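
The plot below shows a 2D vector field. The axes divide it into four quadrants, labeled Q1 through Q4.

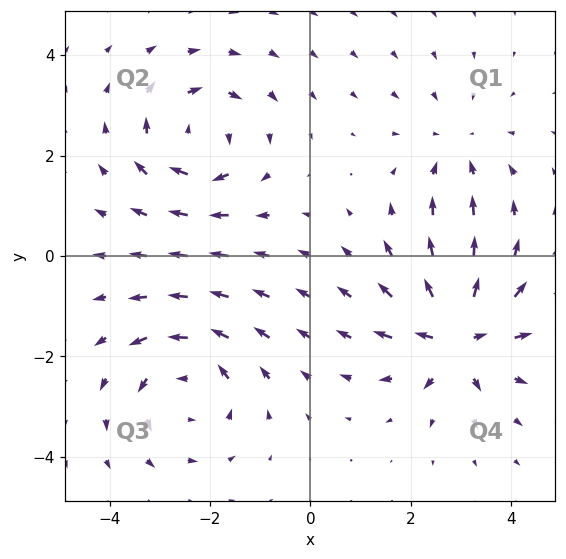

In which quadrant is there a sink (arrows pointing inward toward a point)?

Q1

The sink sits at approximately (2.9, 2.2), which lies in quadrant Q1. The divergence there is about -3, negative as expected for a sink.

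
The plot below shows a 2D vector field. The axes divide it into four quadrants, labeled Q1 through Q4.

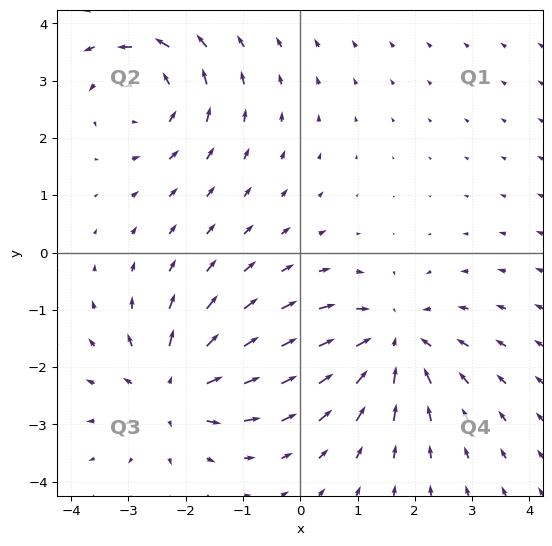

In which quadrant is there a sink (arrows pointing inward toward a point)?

The sink sits at approximately (1.6, -1.5), which lies in quadrant Q4. The divergence there is about -4, negative as expected for a sink.

Q4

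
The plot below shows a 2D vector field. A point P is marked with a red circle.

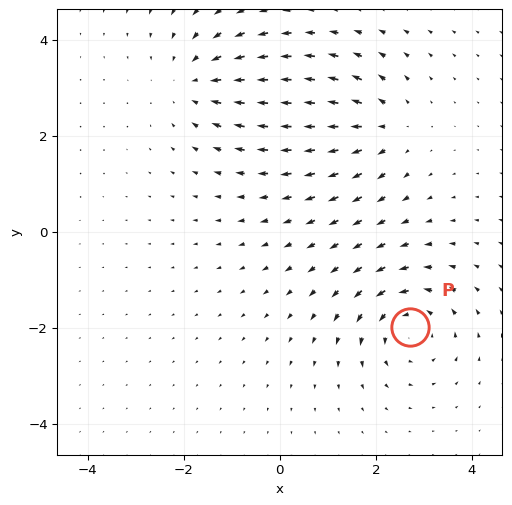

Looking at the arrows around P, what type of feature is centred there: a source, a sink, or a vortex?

At P (2.7, -2.0) the arrows circulate counterclockwise. Divergence ≈0, curl about +5 — near-zero divergence with nonzero curl is a vortex.

vortex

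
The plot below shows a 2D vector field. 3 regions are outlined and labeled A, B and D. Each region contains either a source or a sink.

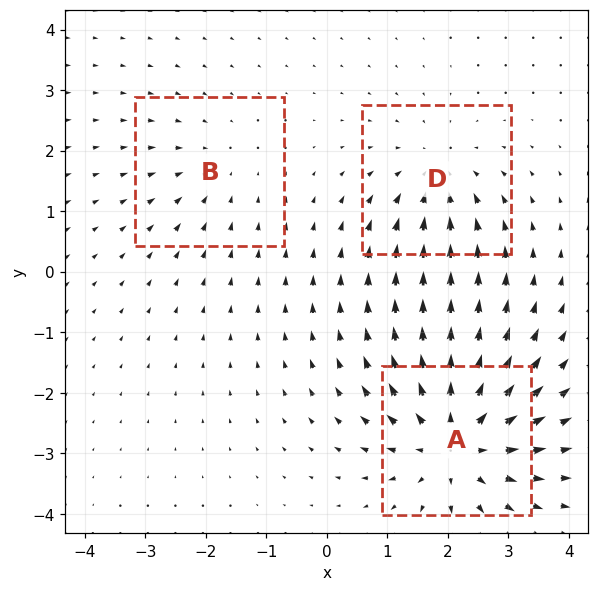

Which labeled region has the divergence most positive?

Divergence at each region's feature centre — A: about +5, B: about -2, D: about -3. Region A is most positive.

A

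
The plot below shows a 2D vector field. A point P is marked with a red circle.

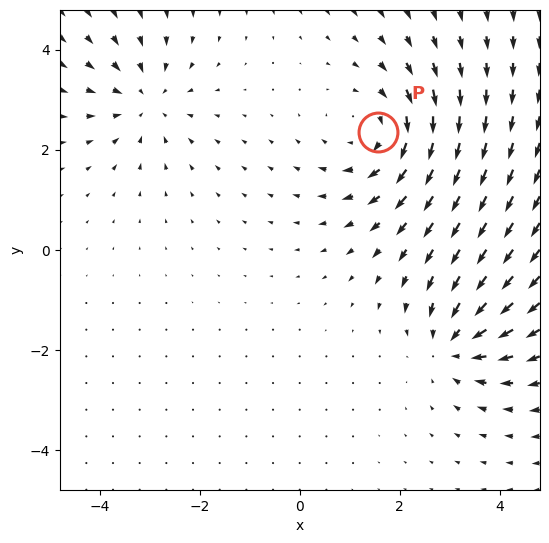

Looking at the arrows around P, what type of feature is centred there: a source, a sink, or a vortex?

vortex

At P (1.6, 2.3) the arrows circulate clockwise. Divergence ≈0, curl about -3 — near-zero divergence with nonzero curl is a vortex.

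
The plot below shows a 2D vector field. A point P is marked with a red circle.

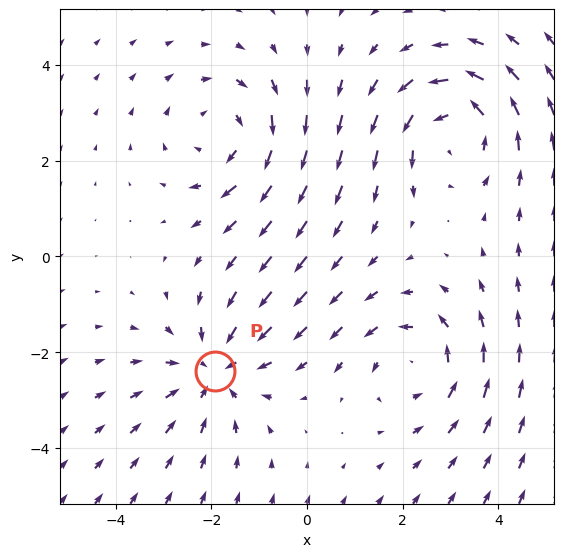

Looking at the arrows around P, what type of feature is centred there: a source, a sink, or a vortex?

At P (-1.9, -2.4) the arrows converge inward. Divergence about -3, curl ≈0 — negative divergence with near-zero curl is a sink.

sink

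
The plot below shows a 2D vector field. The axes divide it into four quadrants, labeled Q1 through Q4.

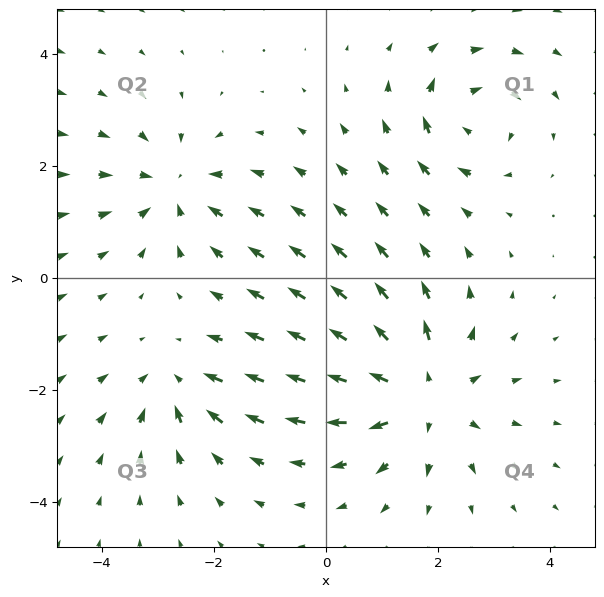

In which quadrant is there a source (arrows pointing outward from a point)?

The source sits at approximately (1.7, -2.1), which lies in quadrant Q4. The divergence there is about +4, positive as expected for a source.

Q4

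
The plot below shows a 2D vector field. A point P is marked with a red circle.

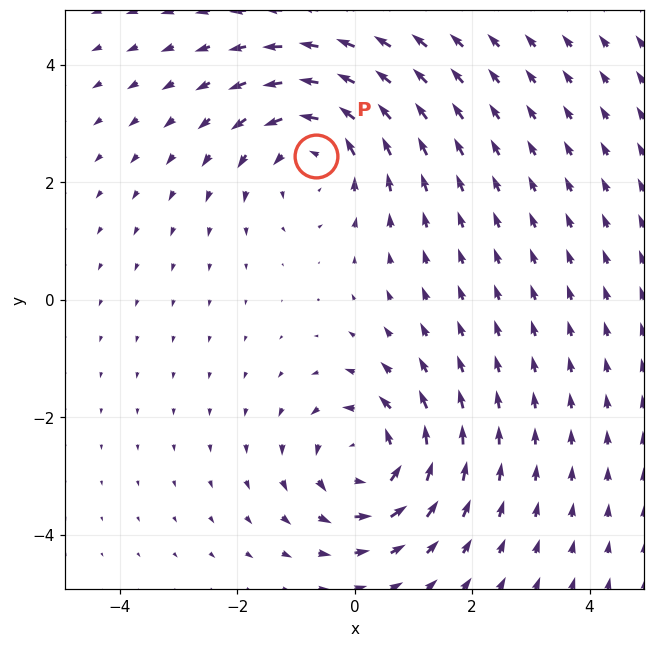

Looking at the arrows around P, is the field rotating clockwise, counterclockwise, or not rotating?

counterclockwise

Near P at (-0.7, 2.5) the arrows circulate counterclockwise. The curl (z-component) there is about +3; positive curl means counterclockwise rotation.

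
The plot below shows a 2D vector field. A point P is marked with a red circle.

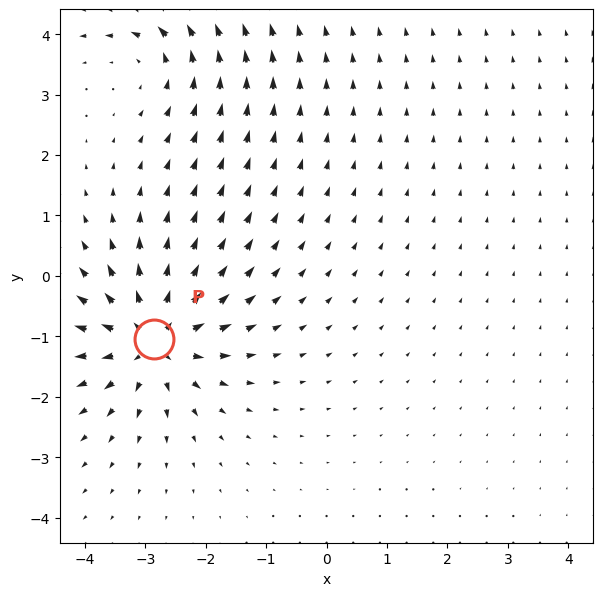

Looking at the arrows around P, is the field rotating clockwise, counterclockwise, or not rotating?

Near P at (-2.9, -1.0) the arrows show no circulation. The curl there is ≈0.

not rotating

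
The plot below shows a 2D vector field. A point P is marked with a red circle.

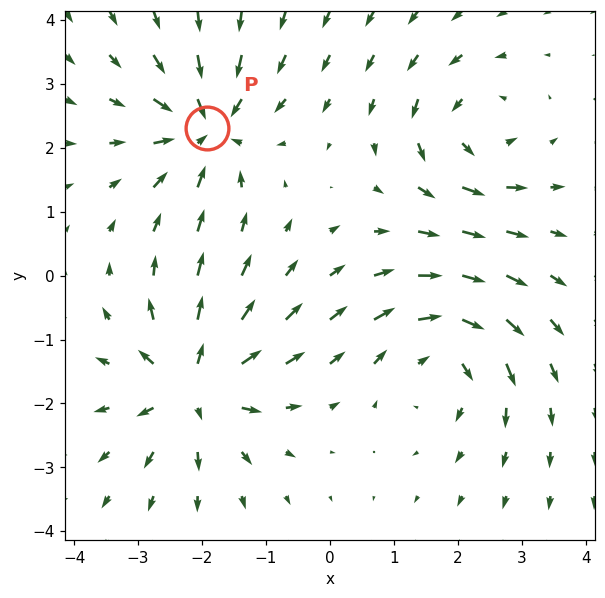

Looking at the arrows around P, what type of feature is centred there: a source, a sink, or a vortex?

sink

At P (-1.9, 2.3) the arrows converge inward. Divergence about -5, curl ≈0 — negative divergence with near-zero curl is a sink.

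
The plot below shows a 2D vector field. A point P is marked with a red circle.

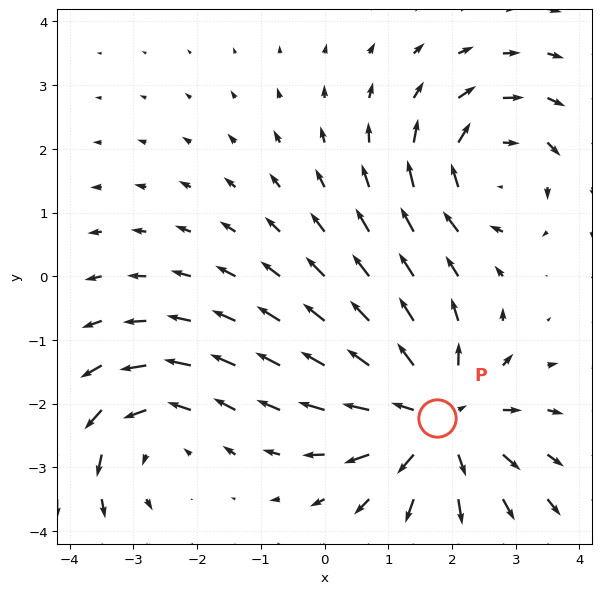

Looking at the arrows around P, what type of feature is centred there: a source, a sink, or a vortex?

source

At P (1.8, -2.2) the arrows spread outward. Divergence about +4, curl ≈0 — positive divergence with near-zero curl is a source.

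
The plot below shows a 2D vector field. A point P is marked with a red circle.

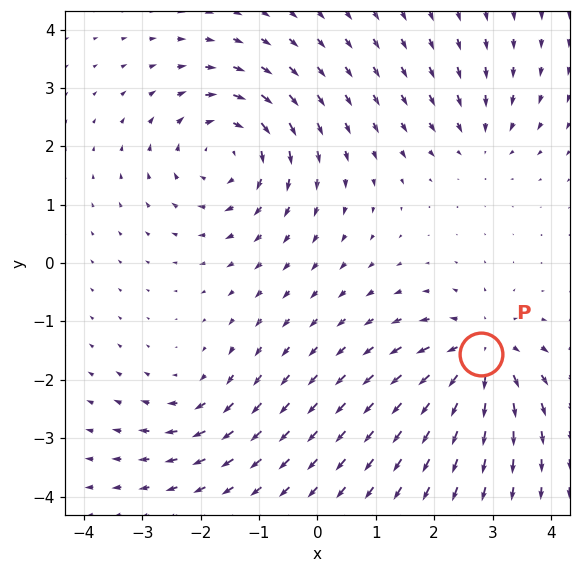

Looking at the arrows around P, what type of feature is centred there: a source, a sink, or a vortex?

source

At P (2.8, -1.6) the arrows spread outward. Divergence about +5, curl ≈0 — positive divergence with near-zero curl is a source.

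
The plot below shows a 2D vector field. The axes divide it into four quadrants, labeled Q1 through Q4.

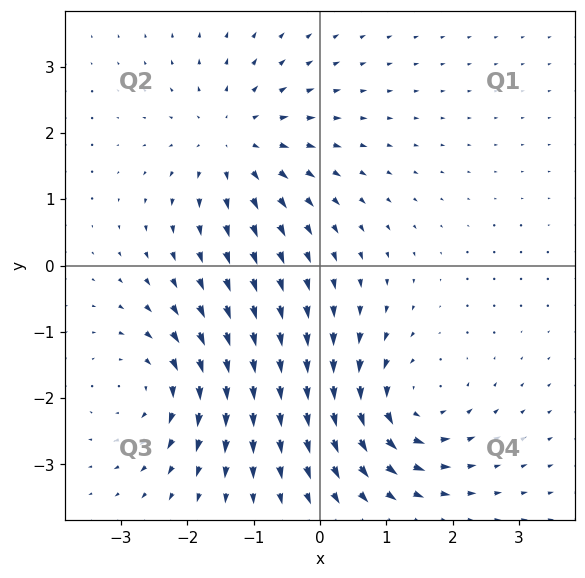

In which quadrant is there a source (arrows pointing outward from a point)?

Q2

The source sits at approximately (-1.3, 1.9), which lies in quadrant Q2. The divergence there is about +4, positive as expected for a source.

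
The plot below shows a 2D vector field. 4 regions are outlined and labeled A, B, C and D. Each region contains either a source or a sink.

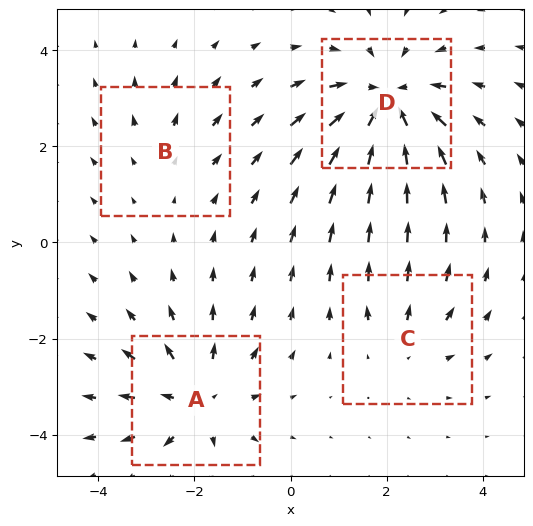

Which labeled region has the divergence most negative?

Divergence at each region's feature centre — A: about +5, B: about +2, C: about +3, D: about -6. Region D is most negative.

D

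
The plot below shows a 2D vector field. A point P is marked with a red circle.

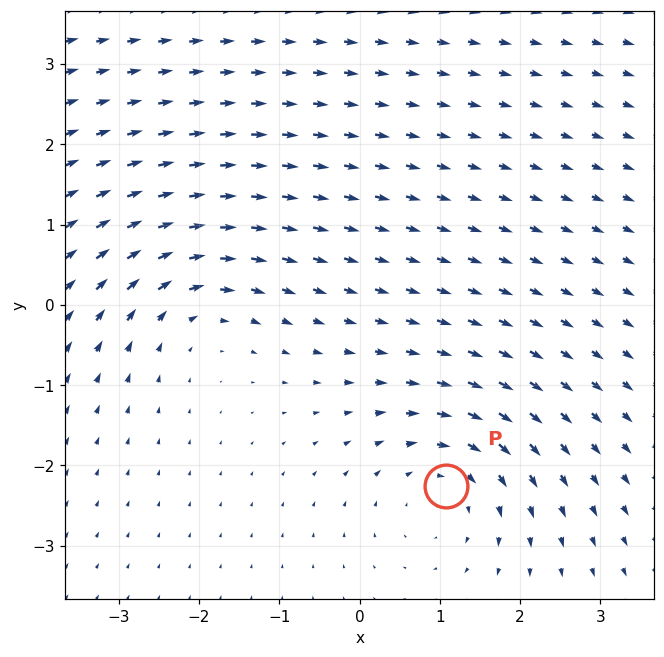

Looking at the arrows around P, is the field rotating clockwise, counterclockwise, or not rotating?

clockwise

Near P at (1.1, -2.3) the arrows circulate clockwise. The curl (z-component) there is about -3; negative curl means clockwise rotation.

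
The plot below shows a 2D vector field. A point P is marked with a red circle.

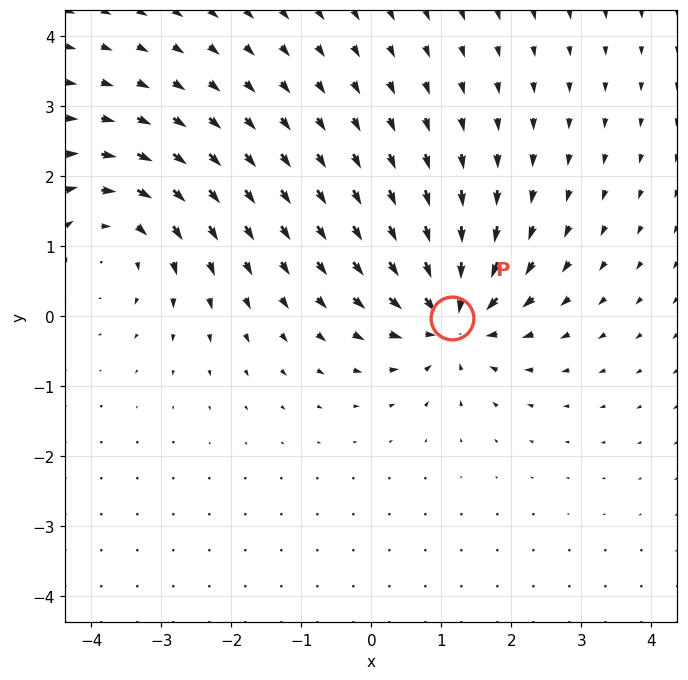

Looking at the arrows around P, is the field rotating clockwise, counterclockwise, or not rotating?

not rotating

Near P at (1.2, -0.0) the arrows show no circulation. The curl there is ≈0.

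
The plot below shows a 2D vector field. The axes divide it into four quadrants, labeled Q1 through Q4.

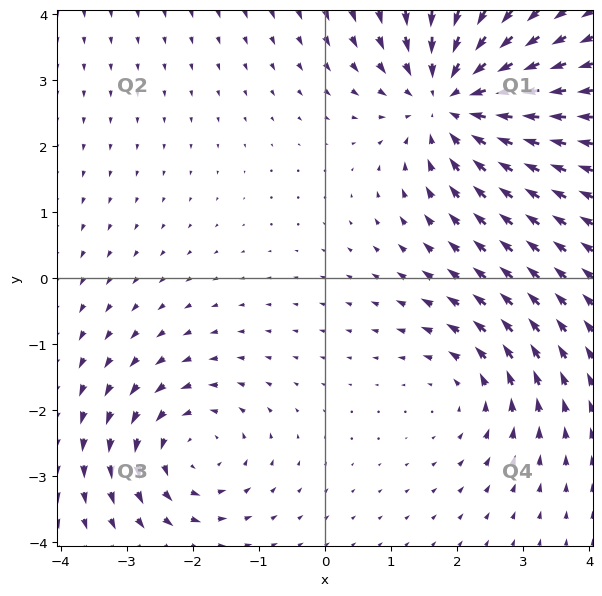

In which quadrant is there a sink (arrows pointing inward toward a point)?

Q1

The sink sits at approximately (1.9, 2.7), which lies in quadrant Q1. The divergence there is about -4, negative as expected for a sink.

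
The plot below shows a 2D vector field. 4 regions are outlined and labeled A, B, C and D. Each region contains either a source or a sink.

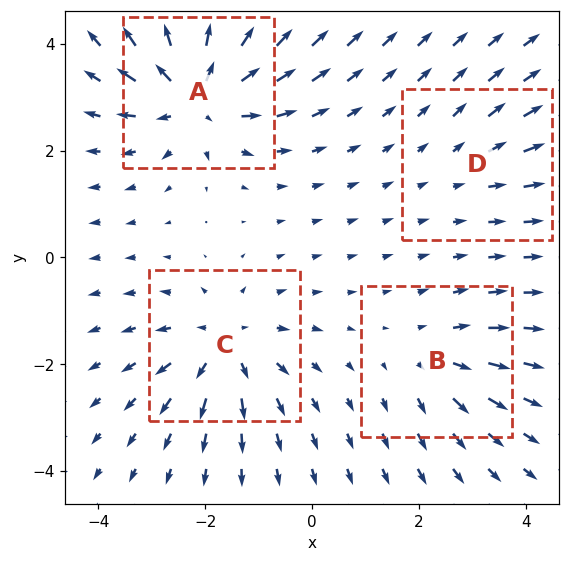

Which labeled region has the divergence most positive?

Divergence at each region's feature centre — A: about +7, B: about +3, C: about +5, D: about +2. Region A is most positive.

A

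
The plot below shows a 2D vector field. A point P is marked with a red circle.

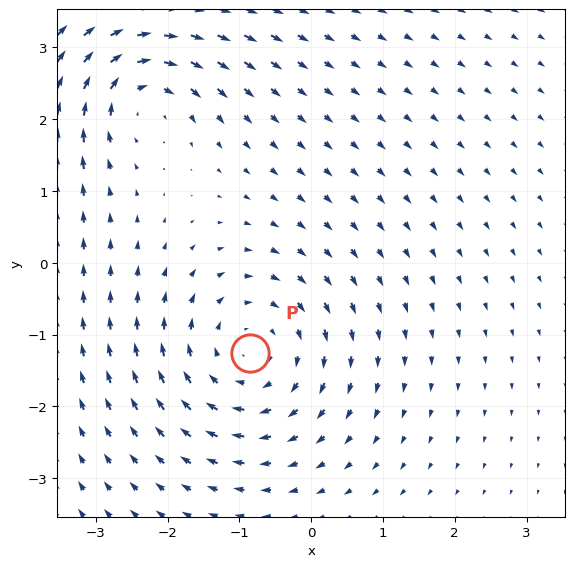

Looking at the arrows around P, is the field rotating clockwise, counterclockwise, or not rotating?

Near P at (-0.9, -1.3) the arrows circulate clockwise. The curl (z-component) there is about -4; negative curl means clockwise rotation.

clockwise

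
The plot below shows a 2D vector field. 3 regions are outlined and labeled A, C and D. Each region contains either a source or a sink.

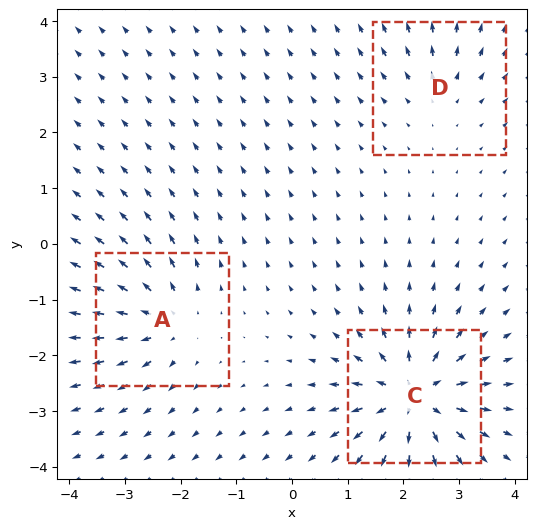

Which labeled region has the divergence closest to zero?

D

Divergence at each region's feature centre — A: about +4, C: about +6, D: about +2. Region D is closest to zero.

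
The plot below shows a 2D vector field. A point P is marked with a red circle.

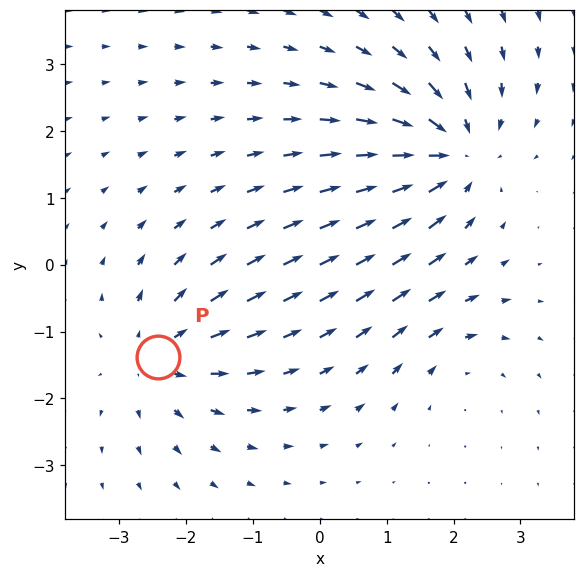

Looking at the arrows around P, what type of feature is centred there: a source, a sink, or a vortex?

At P (-2.4, -1.4) the arrows spread outward. Divergence about +4, curl ≈0 — positive divergence with near-zero curl is a source.

source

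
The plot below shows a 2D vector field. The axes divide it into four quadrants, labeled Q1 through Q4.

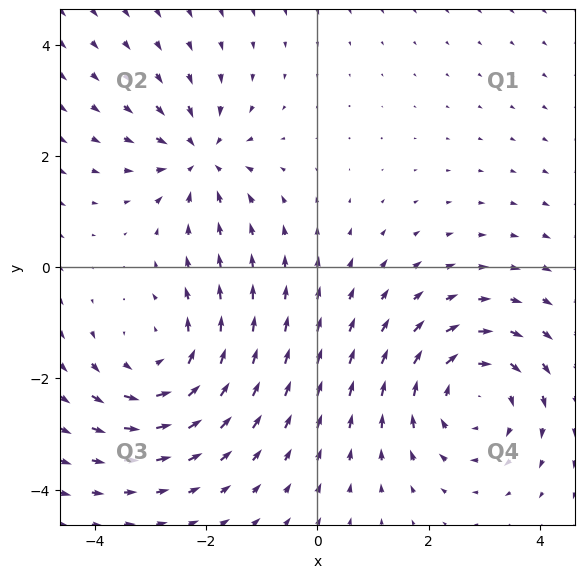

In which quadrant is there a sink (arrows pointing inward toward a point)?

Q2

The sink sits at approximately (-2.1, 2.0), which lies in quadrant Q2. The divergence there is about -4, negative as expected for a sink.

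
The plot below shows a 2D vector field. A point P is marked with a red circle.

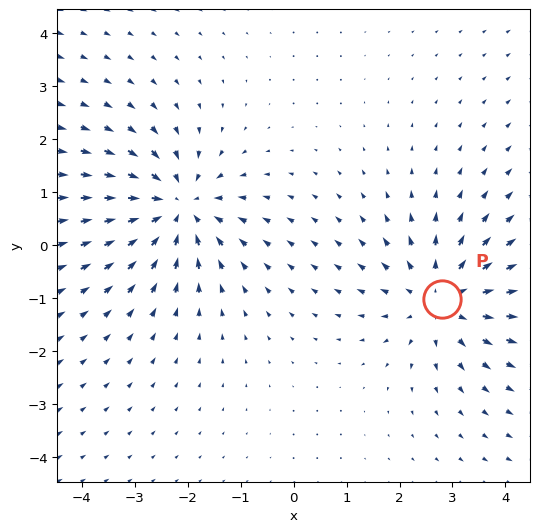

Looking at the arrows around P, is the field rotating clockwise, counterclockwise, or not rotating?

not rotating

Near P at (2.8, -1.0) the arrows show no circulation. The curl there is ≈0.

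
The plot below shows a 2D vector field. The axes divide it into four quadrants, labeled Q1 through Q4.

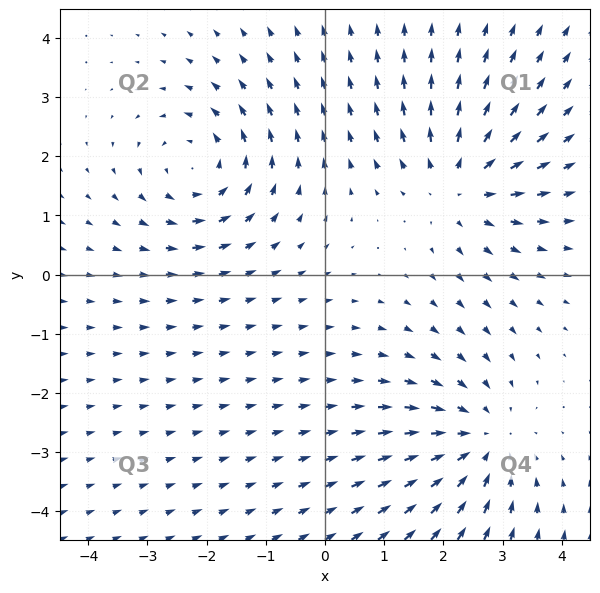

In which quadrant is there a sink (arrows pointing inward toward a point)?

Q4

The sink sits at approximately (2.6, -2.8), which lies in quadrant Q4. The divergence there is about -3, negative as expected for a sink.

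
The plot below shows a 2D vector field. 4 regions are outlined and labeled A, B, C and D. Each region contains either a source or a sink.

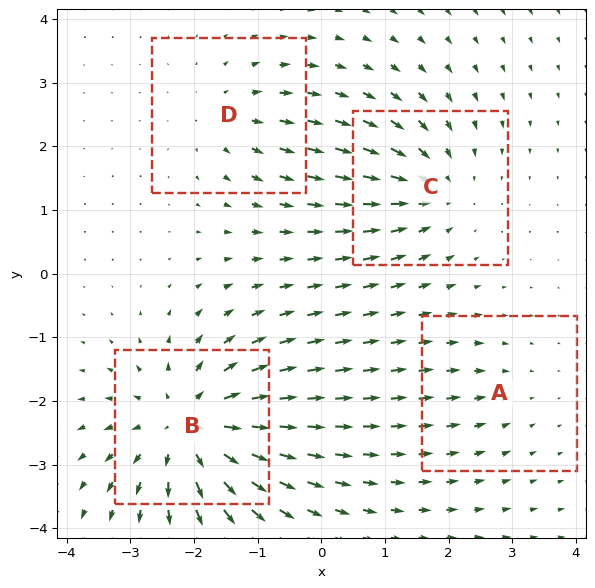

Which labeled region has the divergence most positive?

Divergence at each region's feature centre — A: about -2, B: about +7, C: about -5, D: about +3. Region B is most positive.

B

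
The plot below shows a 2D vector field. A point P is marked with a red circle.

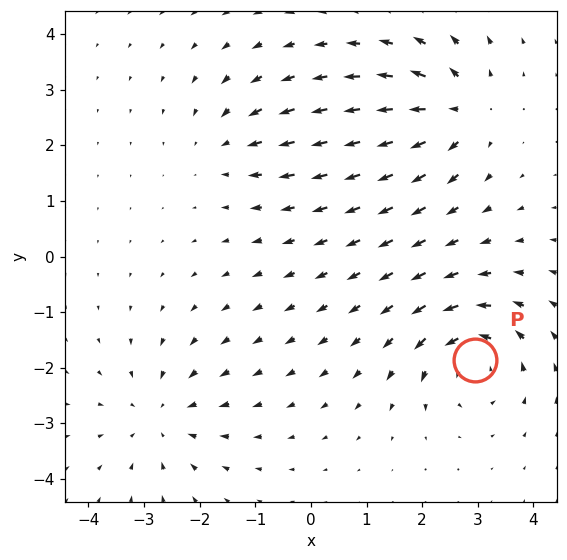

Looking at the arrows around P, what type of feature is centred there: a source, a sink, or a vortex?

At P (2.9, -1.9) the arrows circulate counterclockwise. Divergence ≈0, curl about +6 — near-zero divergence with nonzero curl is a vortex.

vortex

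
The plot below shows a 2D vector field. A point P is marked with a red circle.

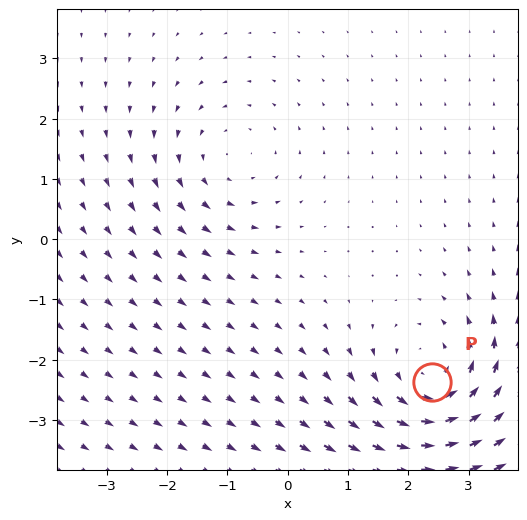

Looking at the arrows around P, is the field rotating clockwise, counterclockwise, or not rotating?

counterclockwise

Near P at (2.4, -2.4) the arrows circulate counterclockwise. The curl (z-component) there is about +5; positive curl means counterclockwise rotation.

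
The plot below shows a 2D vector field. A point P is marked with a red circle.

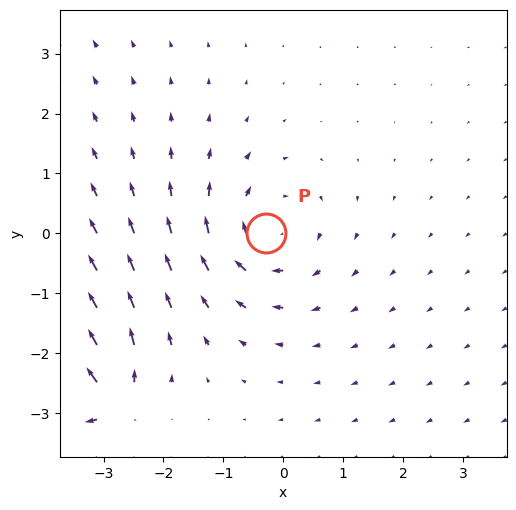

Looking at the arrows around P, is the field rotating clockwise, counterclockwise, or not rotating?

Near P at (-0.3, -0.0) the arrows circulate clockwise. The curl (z-component) there is about -4; negative curl means clockwise rotation.

clockwise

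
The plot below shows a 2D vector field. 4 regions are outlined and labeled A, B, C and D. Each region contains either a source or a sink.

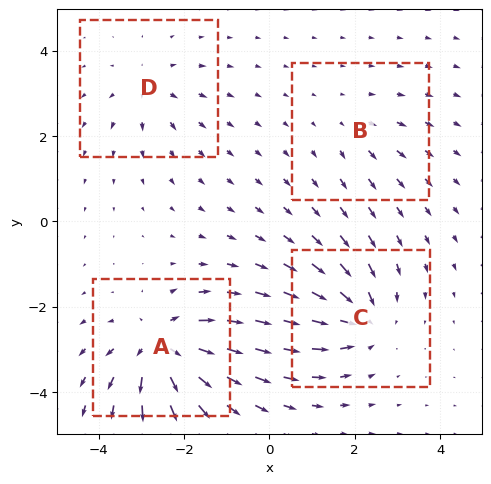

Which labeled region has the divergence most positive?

Divergence at each region's feature centre — A: about +7, B: about +2, C: about -6, D: about +4. Region A is most positive.

A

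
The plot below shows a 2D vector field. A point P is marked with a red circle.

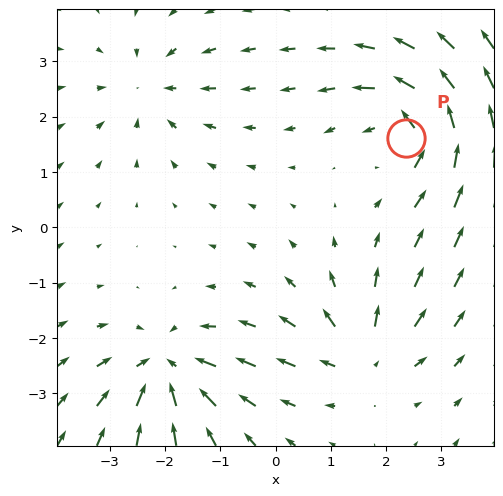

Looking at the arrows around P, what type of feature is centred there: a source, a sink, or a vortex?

At P (2.4, 1.6) the arrows circulate counterclockwise. Divergence ≈0, curl about +5 — near-zero divergence with nonzero curl is a vortex.

vortex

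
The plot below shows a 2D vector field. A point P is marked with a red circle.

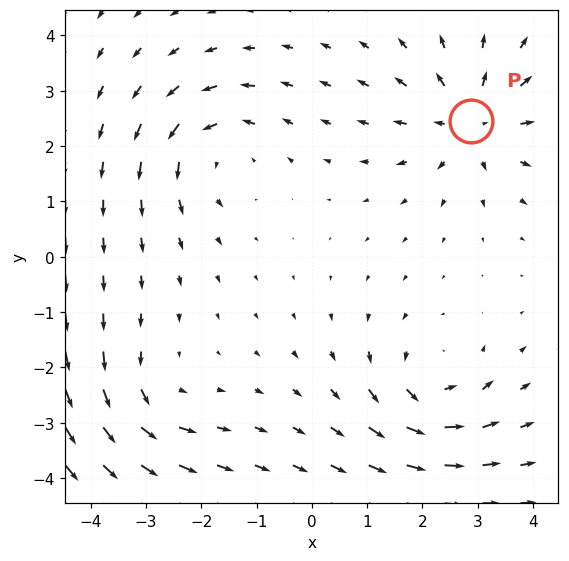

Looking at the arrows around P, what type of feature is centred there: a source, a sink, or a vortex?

source

At P (2.9, 2.5) the arrows spread outward. Divergence about +4, curl ≈0 — positive divergence with near-zero curl is a source.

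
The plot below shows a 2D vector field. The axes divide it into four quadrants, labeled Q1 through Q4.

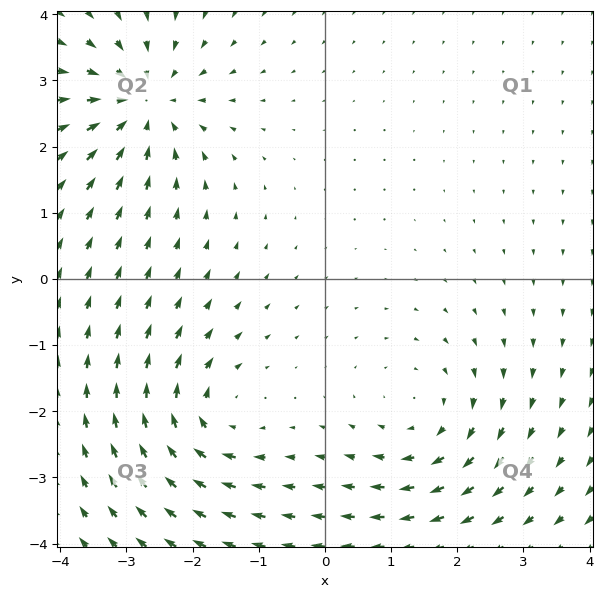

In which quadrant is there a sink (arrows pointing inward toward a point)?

Q2

The sink sits at approximately (-2.7, 2.7), which lies in quadrant Q2. The divergence there is about -5, negative as expected for a sink.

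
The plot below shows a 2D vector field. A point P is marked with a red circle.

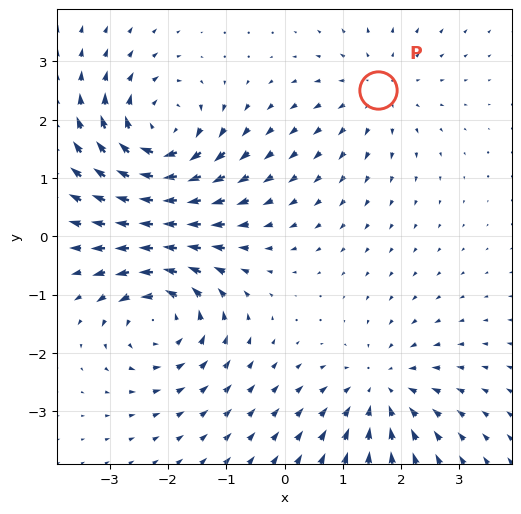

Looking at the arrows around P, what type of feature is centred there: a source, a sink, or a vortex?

At P (1.6, 2.5) the arrows spread outward. Divergence about +3, curl ≈0 — positive divergence with near-zero curl is a source.

source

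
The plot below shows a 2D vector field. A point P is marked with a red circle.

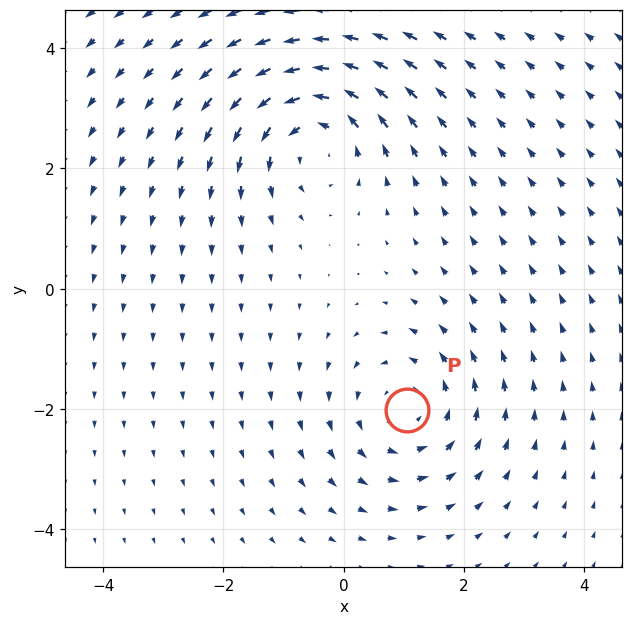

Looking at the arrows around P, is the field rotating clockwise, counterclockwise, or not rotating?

Near P at (1.1, -2.0) the arrows circulate counterclockwise. The curl (z-component) there is about +3; positive curl means counterclockwise rotation.

counterclockwise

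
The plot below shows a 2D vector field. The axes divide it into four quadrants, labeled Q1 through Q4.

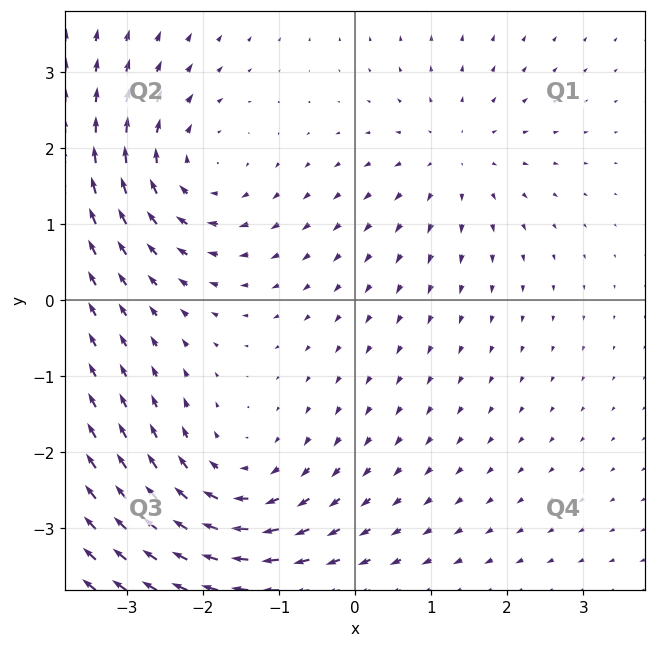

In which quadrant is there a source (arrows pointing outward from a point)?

Q1

The source sits at approximately (1.3, 1.9), which lies in quadrant Q1. The divergence there is about +3, positive as expected for a source.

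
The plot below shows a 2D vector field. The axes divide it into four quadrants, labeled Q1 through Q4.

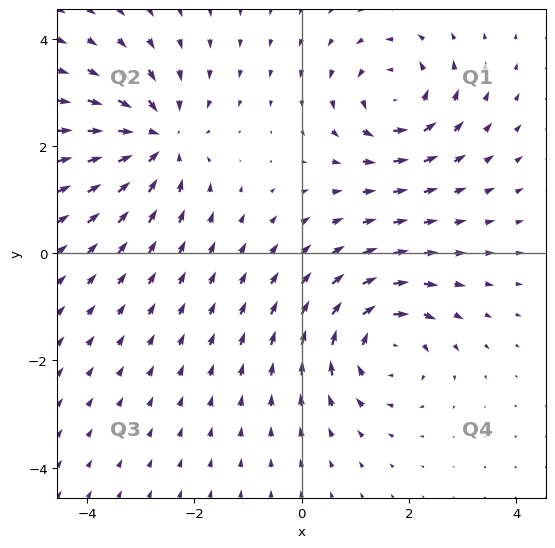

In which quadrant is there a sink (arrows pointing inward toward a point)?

Q2

The sink sits at approximately (-2.7, 2.1), which lies in quadrant Q2. The divergence there is about -6, negative as expected for a sink.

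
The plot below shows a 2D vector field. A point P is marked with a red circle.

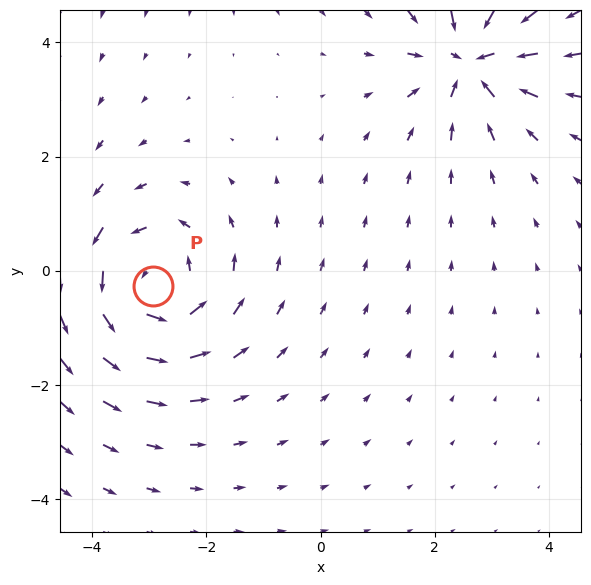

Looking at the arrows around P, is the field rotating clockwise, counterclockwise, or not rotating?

counterclockwise

Near P at (-2.9, -0.3) the arrows circulate counterclockwise. The curl (z-component) there is about +3; positive curl means counterclockwise rotation.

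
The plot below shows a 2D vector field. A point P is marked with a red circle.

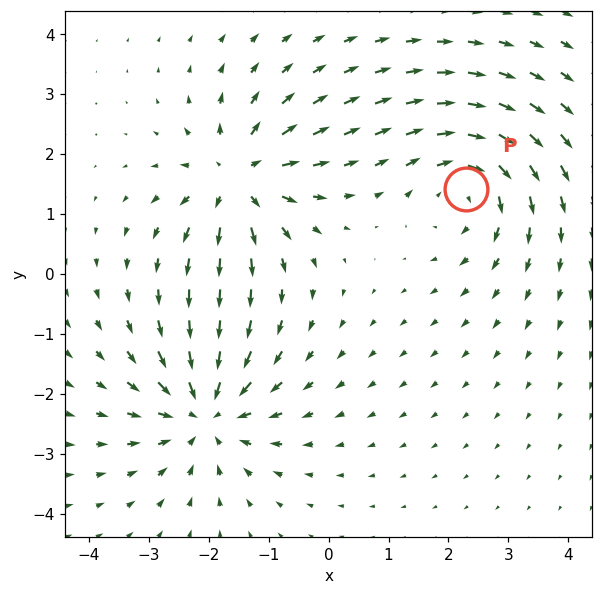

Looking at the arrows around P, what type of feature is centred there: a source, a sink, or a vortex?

vortex

At P (2.3, 1.4) the arrows circulate clockwise. Divergence ≈0, curl about -5 — near-zero divergence with nonzero curl is a vortex.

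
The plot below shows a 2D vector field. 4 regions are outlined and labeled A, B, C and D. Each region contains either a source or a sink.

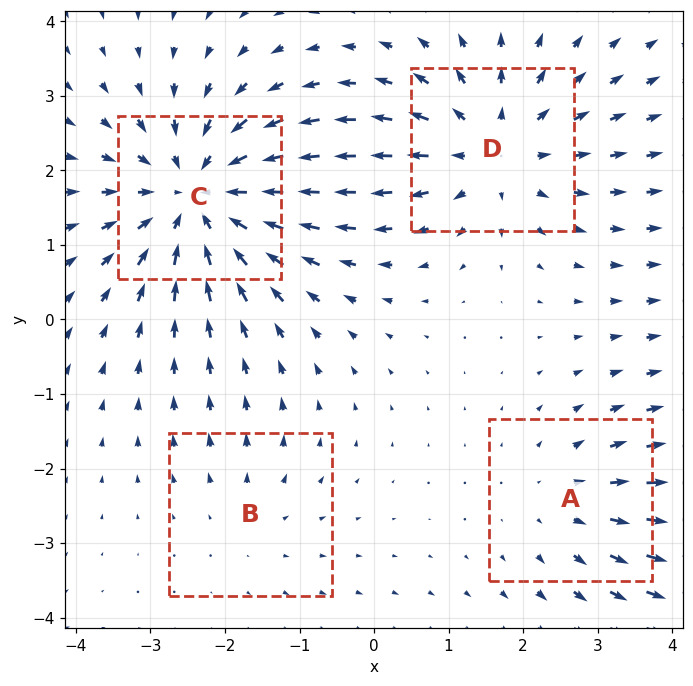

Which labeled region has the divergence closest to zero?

Divergence at each region's feature centre — A: about +3, B: about +2, C: about -6, D: about +5. Region B is closest to zero.

B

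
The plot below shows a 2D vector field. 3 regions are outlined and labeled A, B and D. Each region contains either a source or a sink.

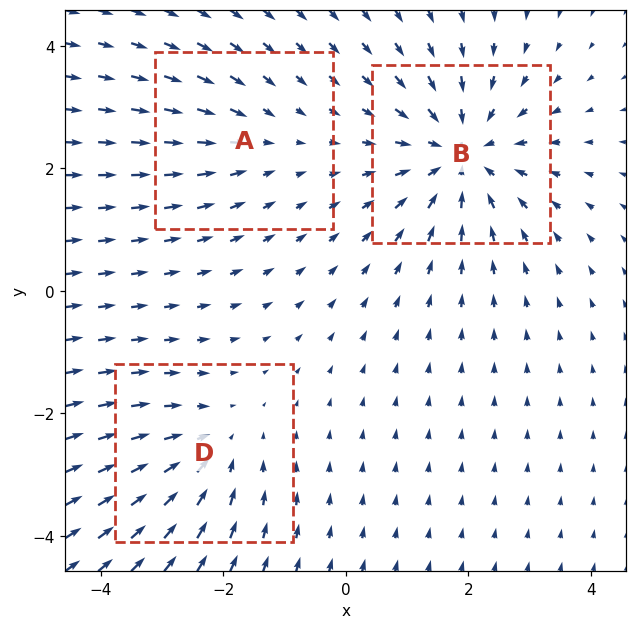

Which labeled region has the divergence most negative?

Divergence at each region's feature centre — A: about -2, B: about -4, D: about -3. Region B is most negative.

B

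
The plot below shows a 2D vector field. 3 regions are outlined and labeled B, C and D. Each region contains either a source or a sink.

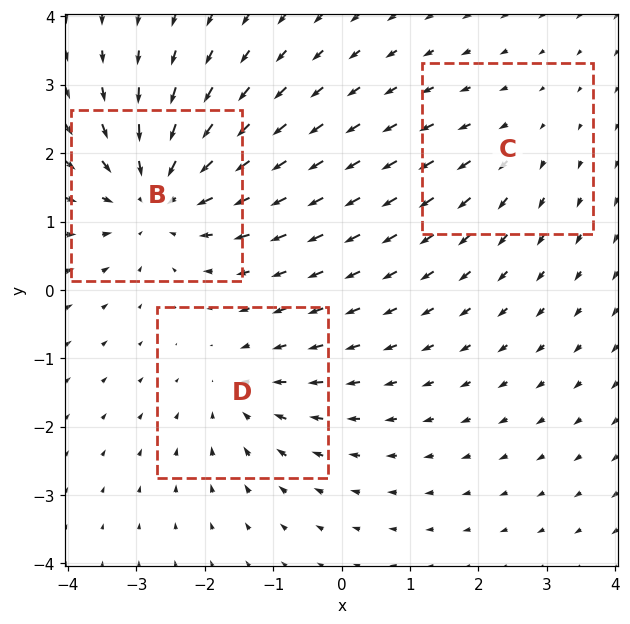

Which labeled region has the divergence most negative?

B

Divergence at each region's feature centre — B: about -4, C: about +2, D: about -3. Region B is most negative.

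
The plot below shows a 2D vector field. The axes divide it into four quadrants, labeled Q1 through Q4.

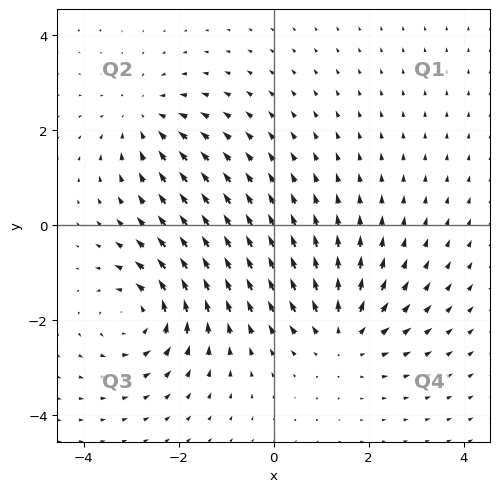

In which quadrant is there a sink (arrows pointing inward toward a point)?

The sink sits at approximately (-2.7, 2.2), which lies in quadrant Q2. The divergence there is about -3, negative as expected for a sink.

Q2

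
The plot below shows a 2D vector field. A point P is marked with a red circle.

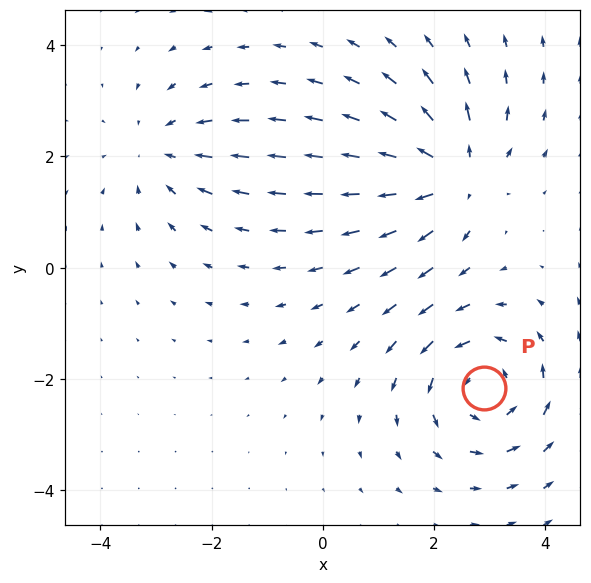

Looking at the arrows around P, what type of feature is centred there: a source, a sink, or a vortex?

vortex

At P (2.9, -2.2) the arrows circulate counterclockwise. Divergence ≈0, curl about +4 — near-zero divergence with nonzero curl is a vortex.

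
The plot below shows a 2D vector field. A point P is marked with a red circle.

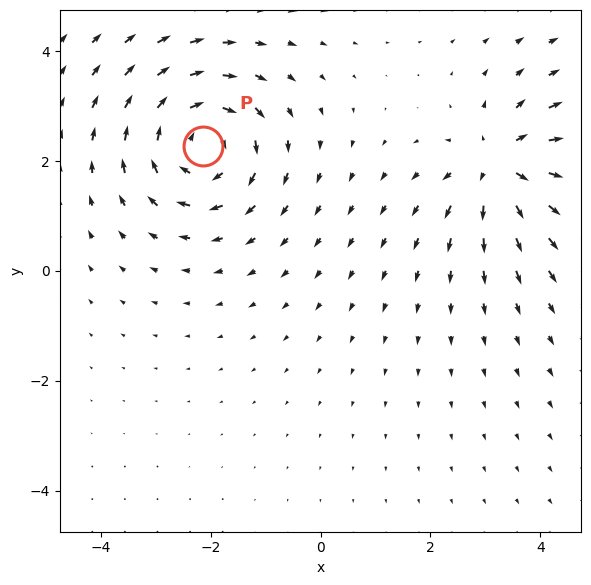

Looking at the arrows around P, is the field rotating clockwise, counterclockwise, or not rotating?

clockwise

Near P at (-2.1, 2.3) the arrows circulate clockwise. The curl (z-component) there is about -5; negative curl means clockwise rotation.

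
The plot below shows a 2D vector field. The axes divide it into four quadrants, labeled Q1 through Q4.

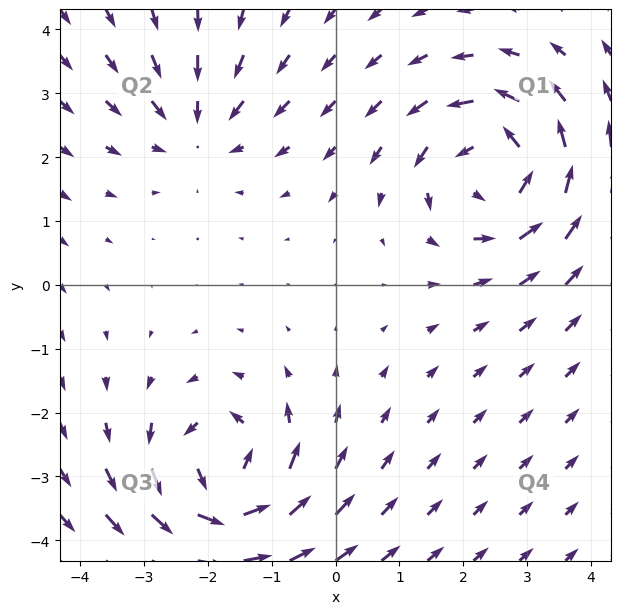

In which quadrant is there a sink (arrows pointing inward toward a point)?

Q2

The sink sits at approximately (-2.2, 2.5), which lies in quadrant Q2. The divergence there is about -3, negative as expected for a sink.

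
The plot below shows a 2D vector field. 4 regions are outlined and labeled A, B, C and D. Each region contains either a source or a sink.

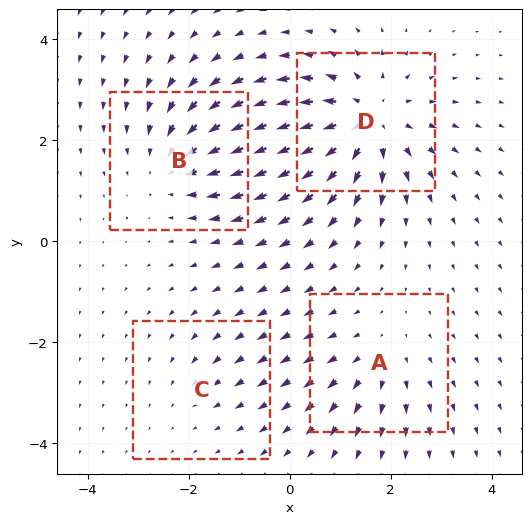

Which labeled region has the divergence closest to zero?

Divergence at each region's feature centre — A: about +3, B: about -4, C: about -2, D: about +6. Region C is closest to zero.

C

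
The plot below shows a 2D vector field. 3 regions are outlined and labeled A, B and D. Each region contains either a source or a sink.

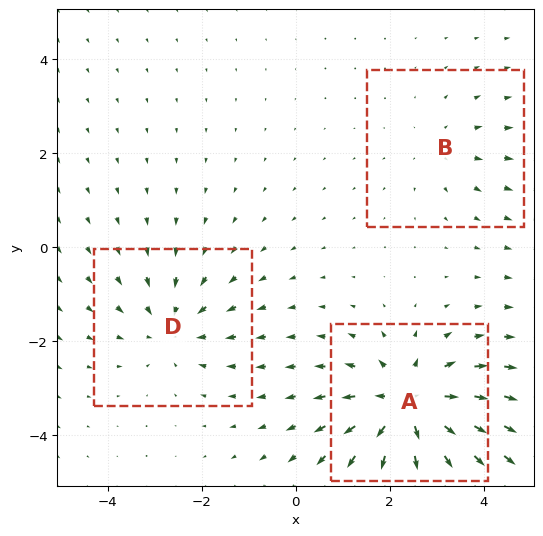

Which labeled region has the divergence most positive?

Divergence at each region's feature centre — A: about +5, B: about +2, D: about -3. Region A is most positive.

A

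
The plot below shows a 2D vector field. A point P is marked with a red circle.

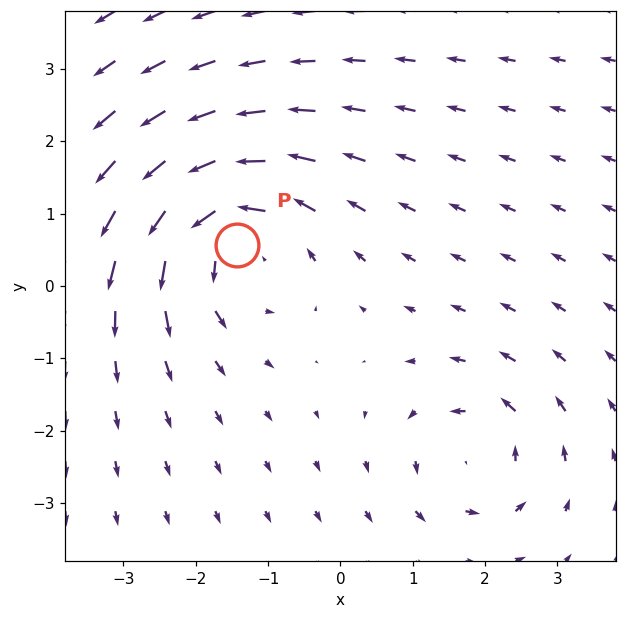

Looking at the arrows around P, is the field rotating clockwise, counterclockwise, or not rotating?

Near P at (-1.4, 0.6) the arrows circulate counterclockwise. The curl (z-component) there is about +4; positive curl means counterclockwise rotation.

counterclockwise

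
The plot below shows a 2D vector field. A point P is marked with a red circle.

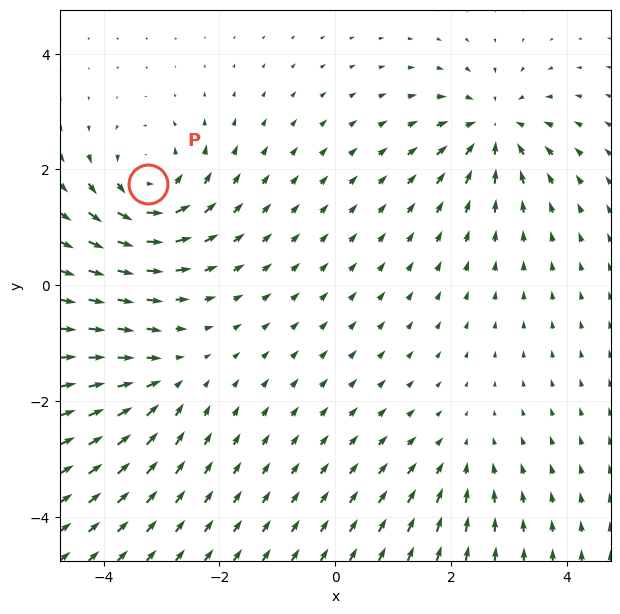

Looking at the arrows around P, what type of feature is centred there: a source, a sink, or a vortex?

vortex

At P (-3.2, 1.7) the arrows circulate counterclockwise. Divergence ≈0, curl about +6 — near-zero divergence with nonzero curl is a vortex.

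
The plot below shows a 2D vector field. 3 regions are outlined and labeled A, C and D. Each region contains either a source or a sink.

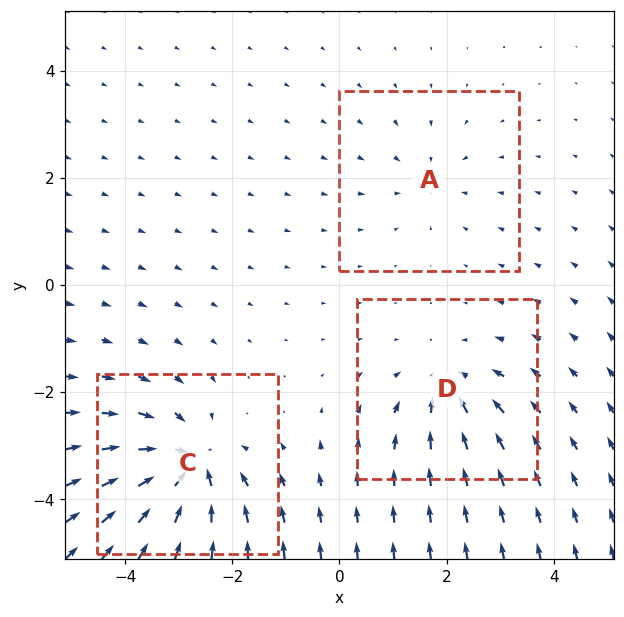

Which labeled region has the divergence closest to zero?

Divergence at each region's feature centre — A: about -2, C: about -5, D: about -3. Region A is closest to zero.

A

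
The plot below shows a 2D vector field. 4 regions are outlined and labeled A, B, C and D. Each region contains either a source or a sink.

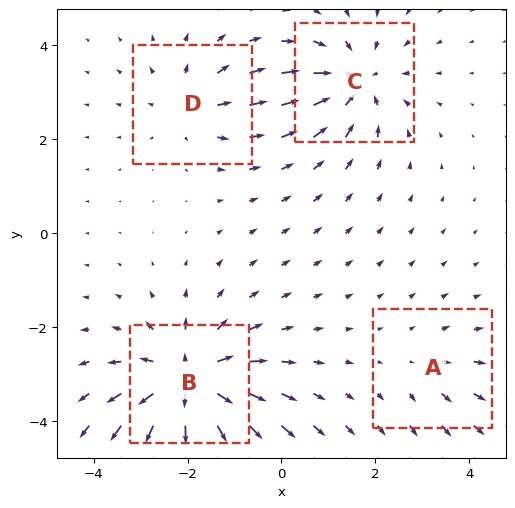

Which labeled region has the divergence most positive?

Divergence at each region's feature centre — A: about +2, B: about +7, C: about -5, D: about +3. Region B is most positive.

B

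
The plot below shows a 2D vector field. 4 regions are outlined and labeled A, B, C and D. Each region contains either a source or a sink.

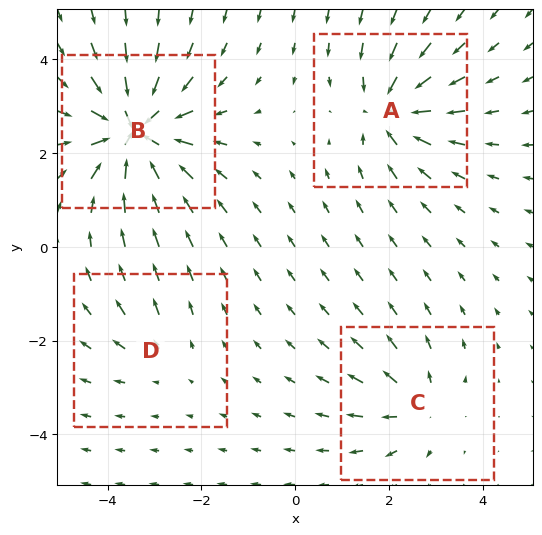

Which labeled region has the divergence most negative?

B

Divergence at each region's feature centre — A: about -6, B: about -9, C: about +4, D: about +3. Region B is most negative.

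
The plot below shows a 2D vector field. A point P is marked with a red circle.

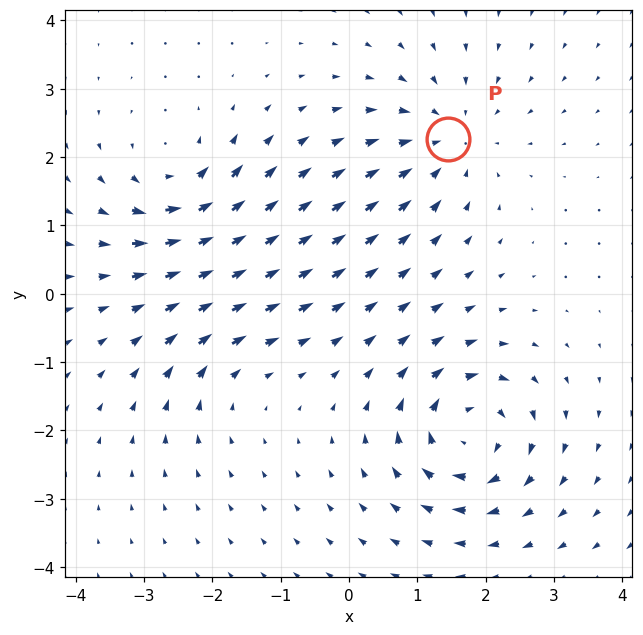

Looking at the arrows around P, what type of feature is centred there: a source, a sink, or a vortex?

sink

At P (1.4, 2.3) the arrows converge inward. Divergence about -4, curl ≈0 — negative divergence with near-zero curl is a sink.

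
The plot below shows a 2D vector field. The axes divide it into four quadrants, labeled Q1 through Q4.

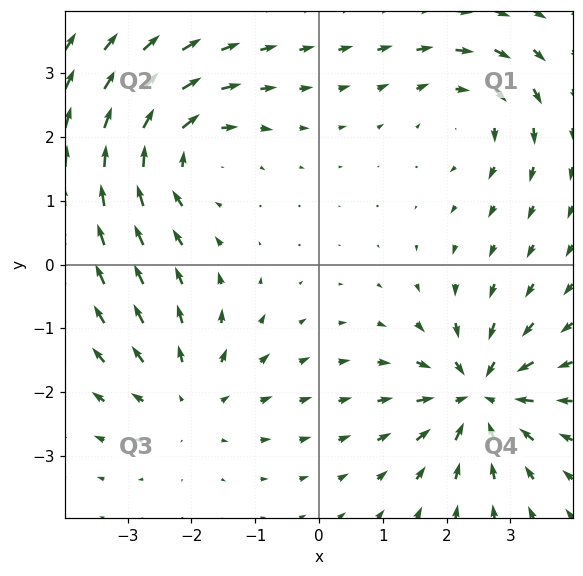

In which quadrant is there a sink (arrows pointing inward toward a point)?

The sink sits at approximately (2.5, -2.0), which lies in quadrant Q4. The divergence there is about -6, negative as expected for a sink.

Q4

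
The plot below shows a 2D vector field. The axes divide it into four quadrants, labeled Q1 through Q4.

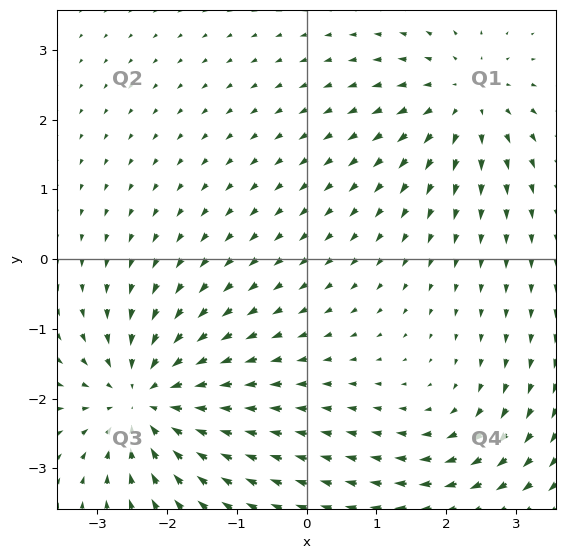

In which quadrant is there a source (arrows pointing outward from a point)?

The source sits at approximately (2.3, 2.3), which lies in quadrant Q1. The divergence there is about +4, positive as expected for a source.

Q1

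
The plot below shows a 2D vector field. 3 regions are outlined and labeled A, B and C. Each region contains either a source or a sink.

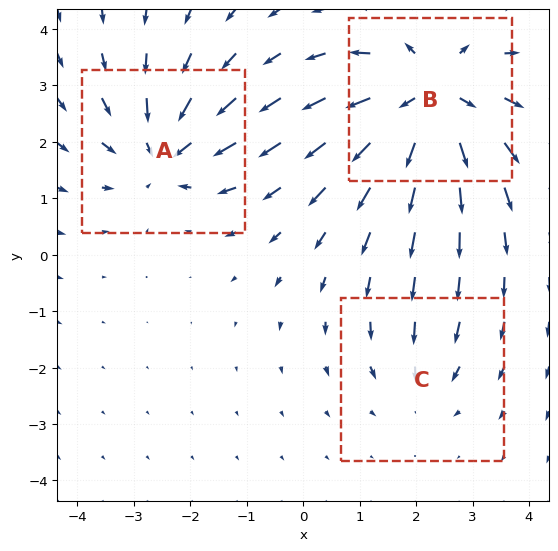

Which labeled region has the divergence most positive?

Divergence at each region's feature centre — A: about -3, B: about +5, C: about -2. Region B is most positive.

B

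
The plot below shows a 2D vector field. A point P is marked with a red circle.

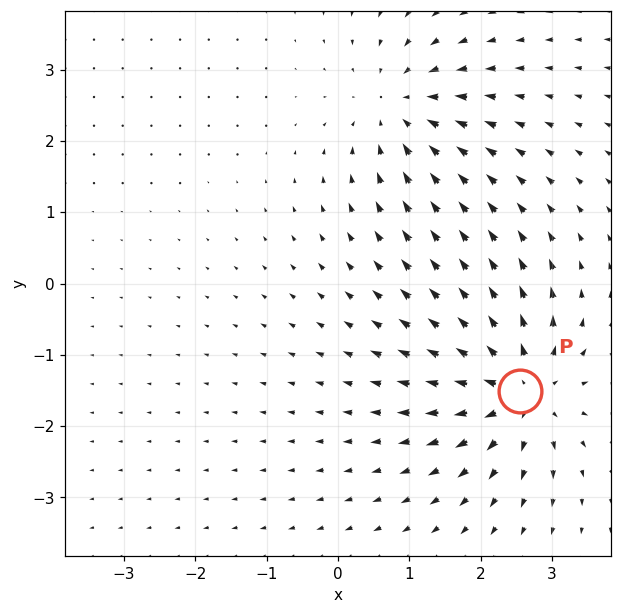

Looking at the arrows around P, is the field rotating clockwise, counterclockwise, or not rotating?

Near P at (2.5, -1.5) the arrows show no circulation. The curl there is ≈0.

not rotating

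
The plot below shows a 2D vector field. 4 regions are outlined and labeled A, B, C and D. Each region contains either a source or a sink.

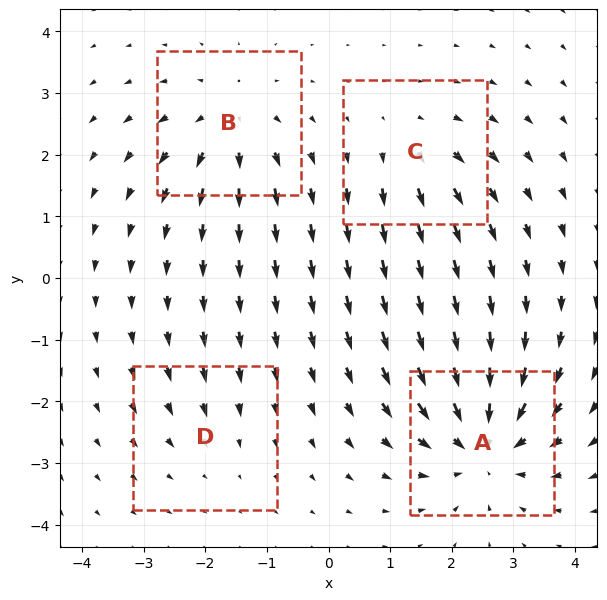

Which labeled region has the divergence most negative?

A

Divergence at each region's feature centre — A: about -7, B: about +5, C: about +3, D: about -2. Region A is most negative.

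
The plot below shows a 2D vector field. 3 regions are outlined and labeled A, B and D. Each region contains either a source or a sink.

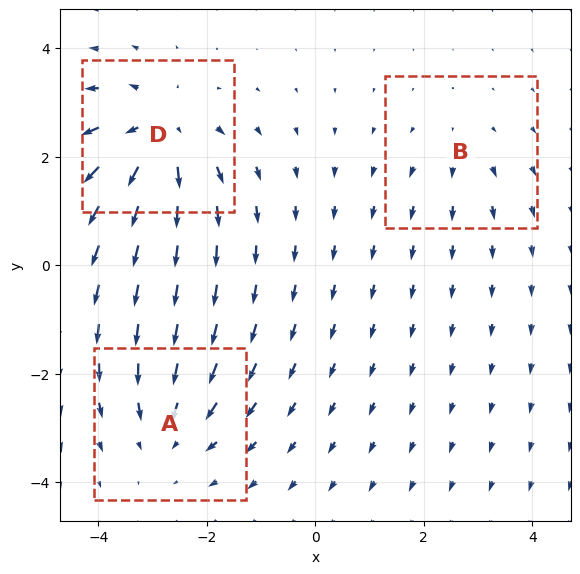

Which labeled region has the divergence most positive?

Divergence at each region's feature centre — A: about -3, B: about +2, D: about +5. Region D is most positive.

D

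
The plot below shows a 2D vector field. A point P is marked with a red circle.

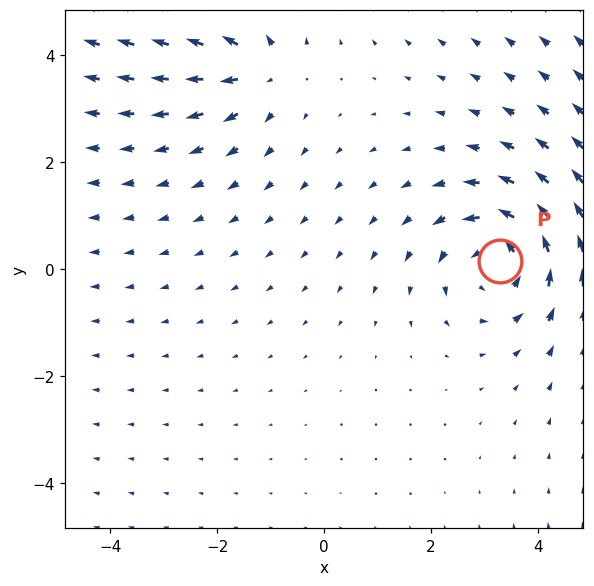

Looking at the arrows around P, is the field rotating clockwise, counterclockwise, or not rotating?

counterclockwise

Near P at (3.3, 0.2) the arrows circulate counterclockwise. The curl (z-component) there is about +3; positive curl means counterclockwise rotation.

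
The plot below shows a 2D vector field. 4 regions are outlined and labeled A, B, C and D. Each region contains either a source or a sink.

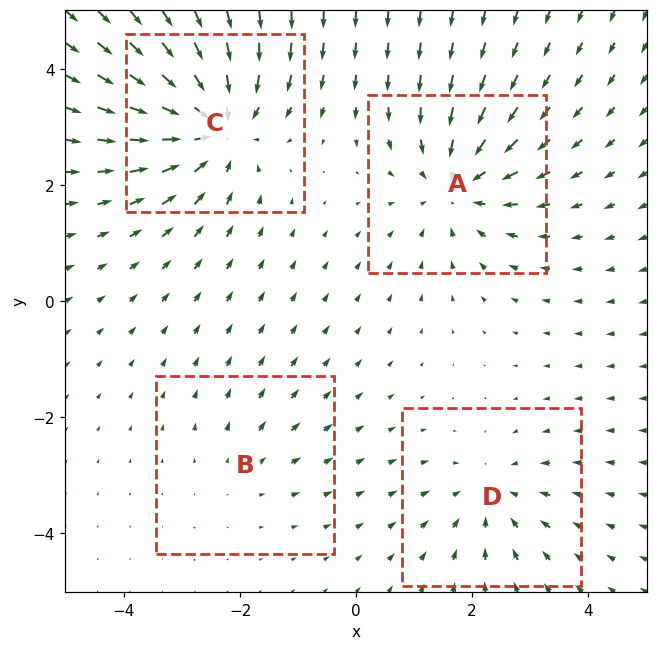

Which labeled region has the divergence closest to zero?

B

Divergence at each region's feature centre — A: about -5, B: about +2, C: about -6, D: about -3. Region B is closest to zero.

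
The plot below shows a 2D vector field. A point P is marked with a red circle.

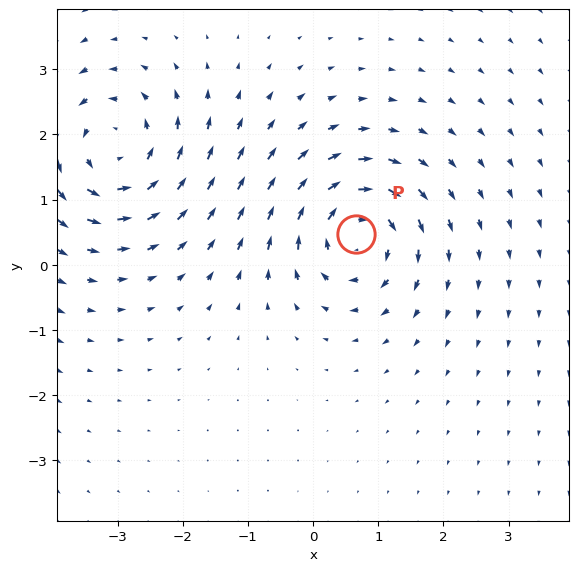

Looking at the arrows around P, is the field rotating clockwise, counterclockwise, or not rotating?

clockwise

Near P at (0.7, 0.5) the arrows circulate clockwise. The curl (z-component) there is about -6; negative curl means clockwise rotation.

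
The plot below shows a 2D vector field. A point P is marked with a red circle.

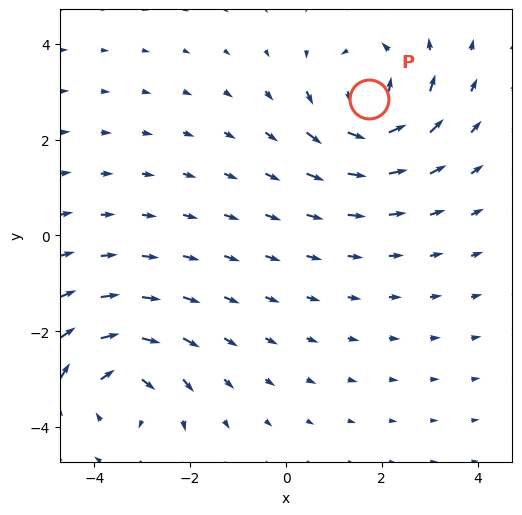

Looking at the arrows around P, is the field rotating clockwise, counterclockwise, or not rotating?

Near P at (1.7, 2.8) the arrows circulate counterclockwise. The curl (z-component) there is about +6; positive curl means counterclockwise rotation.

counterclockwise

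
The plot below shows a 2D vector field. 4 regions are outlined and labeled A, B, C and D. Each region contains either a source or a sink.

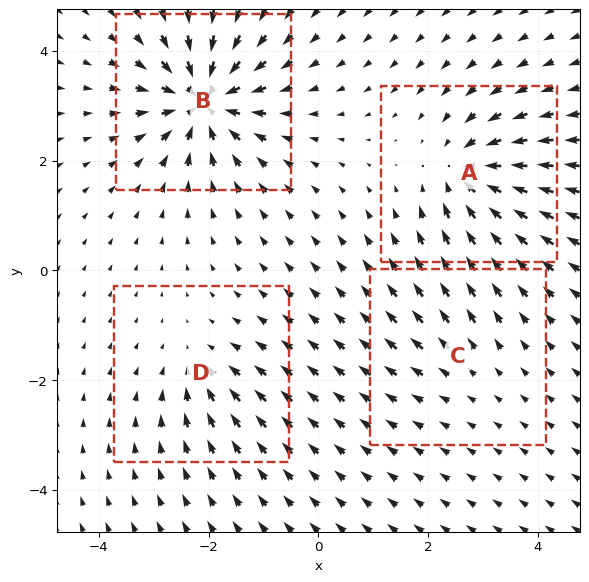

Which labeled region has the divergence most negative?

Divergence at each region's feature centre — A: about -7, B: about -9, C: about +2, D: about -4. Region B is most negative.

B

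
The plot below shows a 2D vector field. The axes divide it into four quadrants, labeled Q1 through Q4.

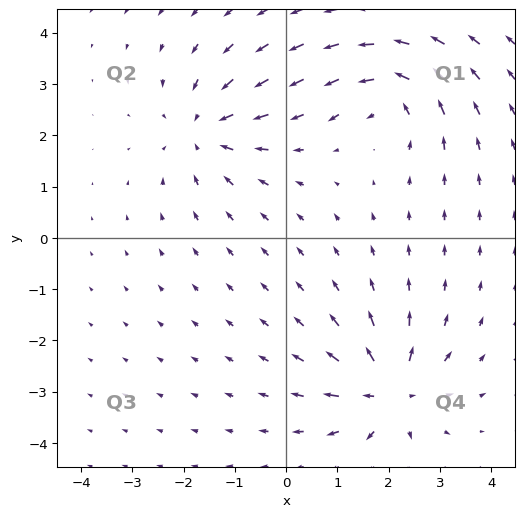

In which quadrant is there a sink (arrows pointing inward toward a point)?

The sink sits at approximately (-1.6, 2.1), which lies in quadrant Q2. The divergence there is about -4, negative as expected for a sink.

Q2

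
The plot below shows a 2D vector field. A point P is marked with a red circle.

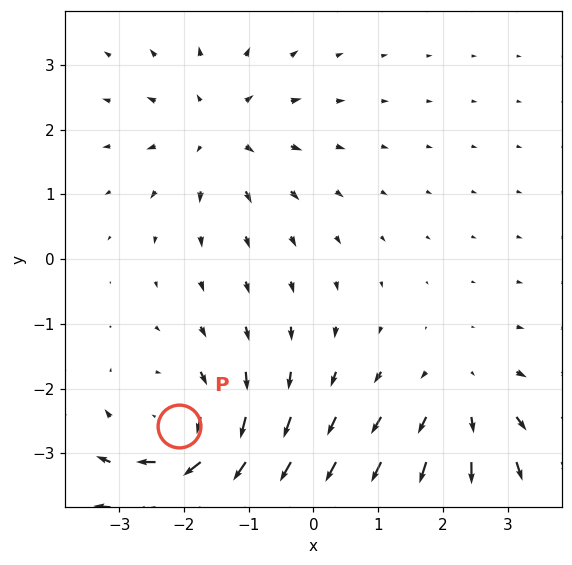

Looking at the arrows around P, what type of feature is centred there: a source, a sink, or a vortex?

At P (-2.1, -2.6) the arrows circulate clockwise. Divergence ≈0, curl about -5 — near-zero divergence with nonzero curl is a vortex.

vortex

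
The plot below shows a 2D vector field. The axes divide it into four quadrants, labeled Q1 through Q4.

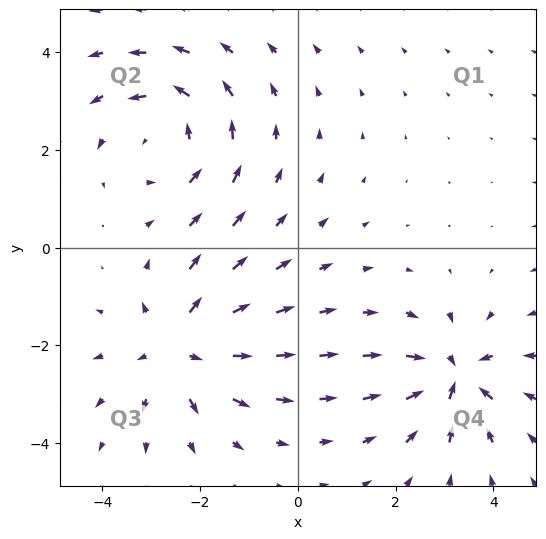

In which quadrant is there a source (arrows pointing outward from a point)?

Q3

The source sits at approximately (-2.4, -2.1), which lies in quadrant Q3. The divergence there is about +4, positive as expected for a source.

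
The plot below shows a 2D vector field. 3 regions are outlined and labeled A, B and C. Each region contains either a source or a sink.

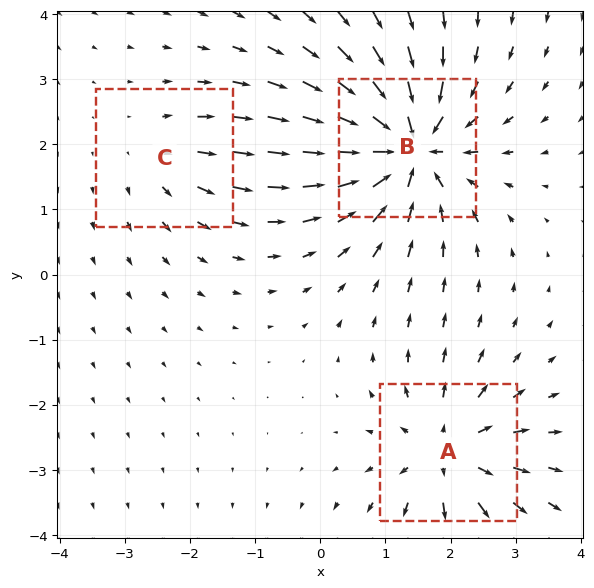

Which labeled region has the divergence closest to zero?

Divergence at each region's feature centre — A: about +4, B: about -7, C: about +2. Region C is closest to zero.

C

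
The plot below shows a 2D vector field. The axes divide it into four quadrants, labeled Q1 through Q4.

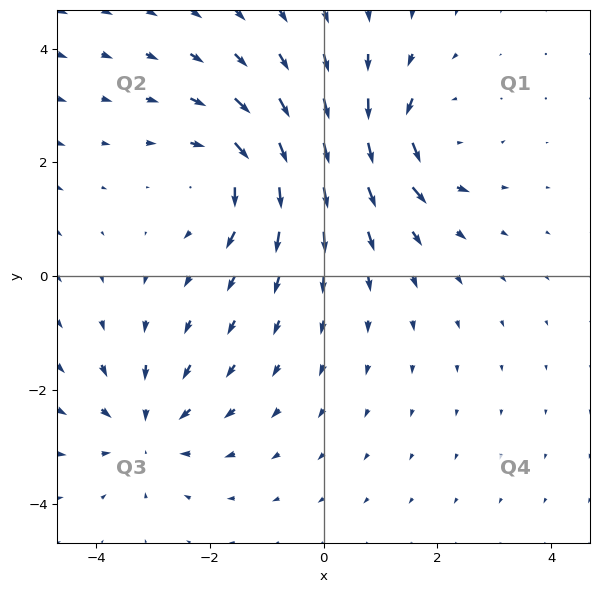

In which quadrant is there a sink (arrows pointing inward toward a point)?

Q3

The sink sits at approximately (-3.1, -2.7), which lies in quadrant Q3. The divergence there is about -4, negative as expected for a sink.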